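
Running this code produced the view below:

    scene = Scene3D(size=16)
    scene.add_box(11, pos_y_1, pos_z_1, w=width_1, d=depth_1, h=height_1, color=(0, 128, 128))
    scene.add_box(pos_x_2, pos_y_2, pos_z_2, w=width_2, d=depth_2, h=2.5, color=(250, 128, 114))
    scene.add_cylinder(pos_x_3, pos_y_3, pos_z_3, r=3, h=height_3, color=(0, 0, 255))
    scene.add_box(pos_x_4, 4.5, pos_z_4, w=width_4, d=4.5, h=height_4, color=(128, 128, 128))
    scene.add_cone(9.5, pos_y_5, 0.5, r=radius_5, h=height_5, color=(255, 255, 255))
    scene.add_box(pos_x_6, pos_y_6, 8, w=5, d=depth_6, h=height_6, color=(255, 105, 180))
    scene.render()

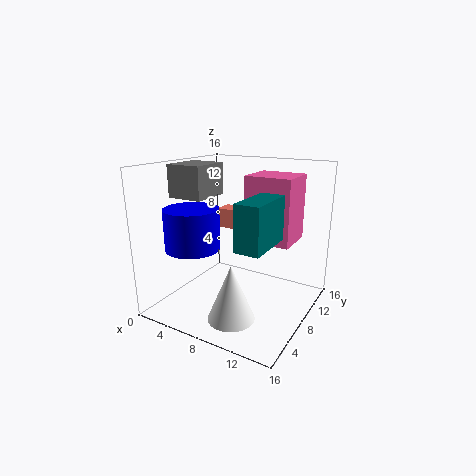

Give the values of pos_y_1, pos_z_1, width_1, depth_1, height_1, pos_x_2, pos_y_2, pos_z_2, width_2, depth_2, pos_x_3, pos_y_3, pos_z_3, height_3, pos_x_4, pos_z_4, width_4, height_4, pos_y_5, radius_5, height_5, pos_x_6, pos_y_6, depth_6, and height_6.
pos_y_1 = 2, pos_z_1 = 9, width_1 = 2.5, depth_1 = 5.5, height_1 = 4.5, pos_x_2 = 2, pos_y_2 = 13, pos_z_2 = 7, width_2 = 3, depth_2 = 2.5, pos_x_3 = 4, pos_y_3 = 5, pos_z_3 = 7, height_3 = 4.5, pos_x_4 = 1.5, pos_z_4 = 12.5, width_4 = 4, height_4 = 3.5, pos_y_5 = 4, radius_5 = 2.5, height_5 = 6, pos_x_6 = 9, pos_y_6 = 7.5, depth_6 = 4.5, height_6 = 7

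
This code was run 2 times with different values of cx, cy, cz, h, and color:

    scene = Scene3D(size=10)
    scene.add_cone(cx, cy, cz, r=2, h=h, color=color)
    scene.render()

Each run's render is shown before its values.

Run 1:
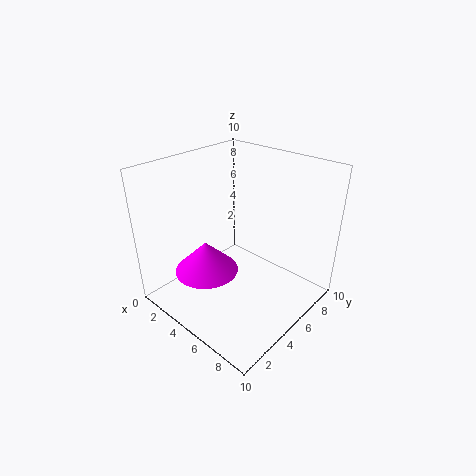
cx = 5
cy = 2
cz = 4
h = 2
color = 'magenta'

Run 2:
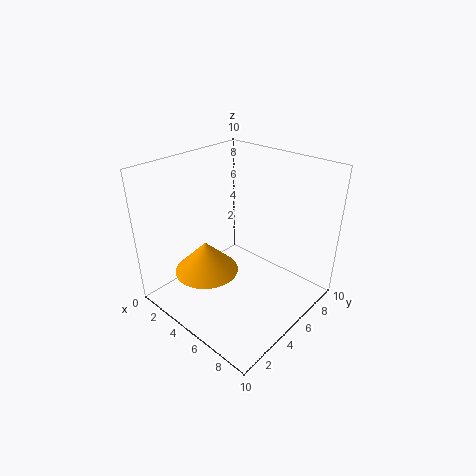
cx = 5
cy = 2
cz = 4
h = 2
color = 'orange'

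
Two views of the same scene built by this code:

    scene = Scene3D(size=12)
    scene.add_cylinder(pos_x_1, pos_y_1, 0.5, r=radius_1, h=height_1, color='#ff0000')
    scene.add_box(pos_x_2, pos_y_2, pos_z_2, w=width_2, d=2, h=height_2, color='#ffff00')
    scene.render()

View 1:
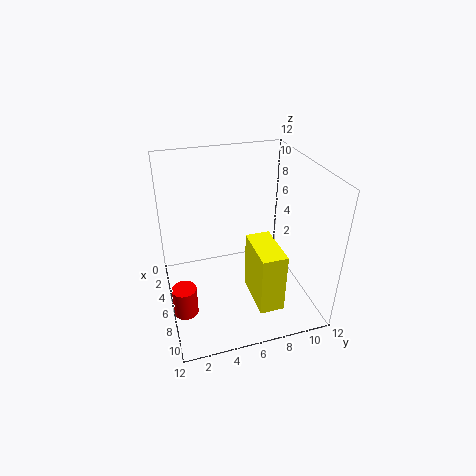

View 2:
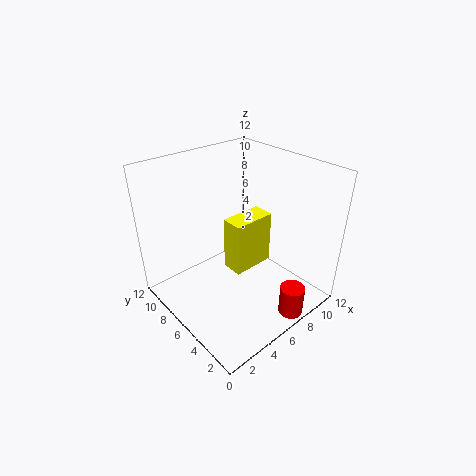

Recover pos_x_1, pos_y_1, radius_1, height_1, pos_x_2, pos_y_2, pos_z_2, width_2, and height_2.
pos_x_1 = 7.5; pos_y_1 = 1; radius_1 = 1; height_1 = 2.5; pos_x_2 = 6.5; pos_y_2 = 6.5; pos_z_2 = 1.5; width_2 = 4; height_2 = 5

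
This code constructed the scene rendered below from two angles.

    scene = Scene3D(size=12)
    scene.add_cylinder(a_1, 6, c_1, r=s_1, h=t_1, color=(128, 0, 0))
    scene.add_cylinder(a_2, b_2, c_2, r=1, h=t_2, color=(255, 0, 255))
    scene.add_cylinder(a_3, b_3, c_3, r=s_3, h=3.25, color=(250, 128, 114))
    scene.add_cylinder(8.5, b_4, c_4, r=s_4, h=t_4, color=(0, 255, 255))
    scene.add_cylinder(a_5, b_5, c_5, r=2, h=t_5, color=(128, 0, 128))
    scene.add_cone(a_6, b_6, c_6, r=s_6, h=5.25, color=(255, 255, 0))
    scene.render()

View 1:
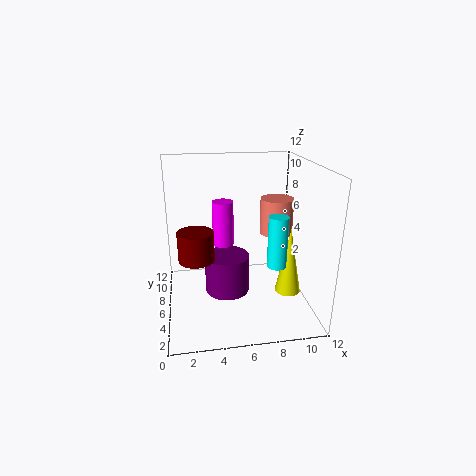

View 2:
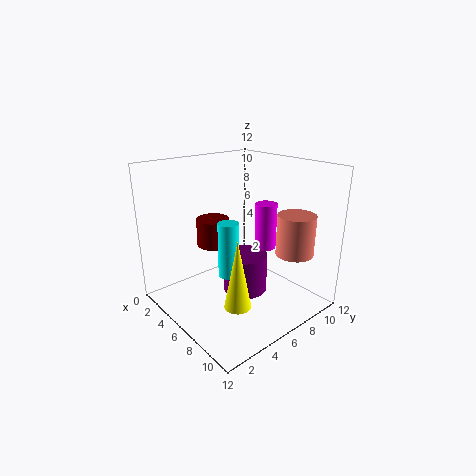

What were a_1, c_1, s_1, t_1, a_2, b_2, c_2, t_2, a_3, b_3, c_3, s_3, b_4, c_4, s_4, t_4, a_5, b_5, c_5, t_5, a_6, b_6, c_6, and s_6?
a_1 = 2.5, c_1 = 4.25, s_1 = 1.5, t_1 = 2.5, a_2 = 5.25, b_2 = 10, c_2 = 3.75, t_2 = 4.25, a_3 = 10, b_3 = 8.5, c_3 = 5.25, s_3 = 1.5, b_4 = 3, c_4 = 4.75, s_4 = 0.75, t_4 = 4, a_5 = 5.25, b_5 = 7.5, c_5 = 0.25, t_5 = 3.5, a_6 = 9.5, b_6 = 3, c_6 = 2.5, s_6 = 1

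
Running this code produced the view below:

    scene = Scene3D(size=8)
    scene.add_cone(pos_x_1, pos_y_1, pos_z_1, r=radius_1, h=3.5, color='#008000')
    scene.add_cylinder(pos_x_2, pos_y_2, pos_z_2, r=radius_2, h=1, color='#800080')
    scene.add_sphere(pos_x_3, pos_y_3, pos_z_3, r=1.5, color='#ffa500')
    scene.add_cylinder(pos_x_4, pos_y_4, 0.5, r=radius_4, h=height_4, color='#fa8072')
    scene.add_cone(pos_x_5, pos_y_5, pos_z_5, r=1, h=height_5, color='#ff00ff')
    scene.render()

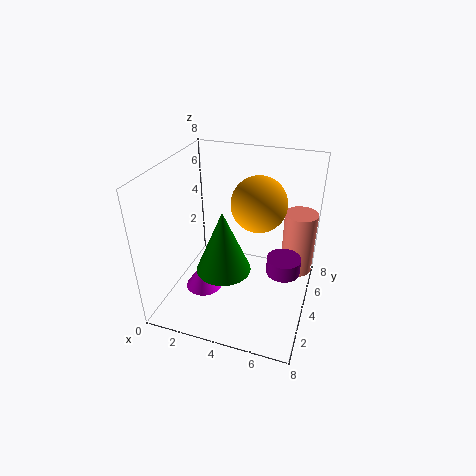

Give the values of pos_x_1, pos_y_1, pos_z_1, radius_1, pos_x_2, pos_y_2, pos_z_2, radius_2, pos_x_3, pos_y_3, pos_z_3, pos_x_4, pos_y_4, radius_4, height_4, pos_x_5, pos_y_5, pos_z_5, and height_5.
pos_x_1 = 3.5
pos_y_1 = 3
pos_z_1 = 2.5
radius_1 = 1.5
pos_x_2 = 6.5
pos_y_2 = 5
pos_z_2 = 1.5
radius_2 = 1
pos_x_3 = 5
pos_y_3 = 4.5
pos_z_3 = 6
pos_x_4 = 7
pos_y_4 = 7
radius_4 = 1
height_4 = 4
pos_x_5 = 2.5
pos_y_5 = 2.5
pos_z_5 = 1.5
height_5 = 1.5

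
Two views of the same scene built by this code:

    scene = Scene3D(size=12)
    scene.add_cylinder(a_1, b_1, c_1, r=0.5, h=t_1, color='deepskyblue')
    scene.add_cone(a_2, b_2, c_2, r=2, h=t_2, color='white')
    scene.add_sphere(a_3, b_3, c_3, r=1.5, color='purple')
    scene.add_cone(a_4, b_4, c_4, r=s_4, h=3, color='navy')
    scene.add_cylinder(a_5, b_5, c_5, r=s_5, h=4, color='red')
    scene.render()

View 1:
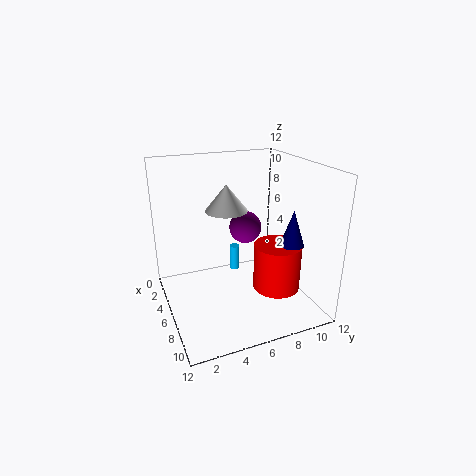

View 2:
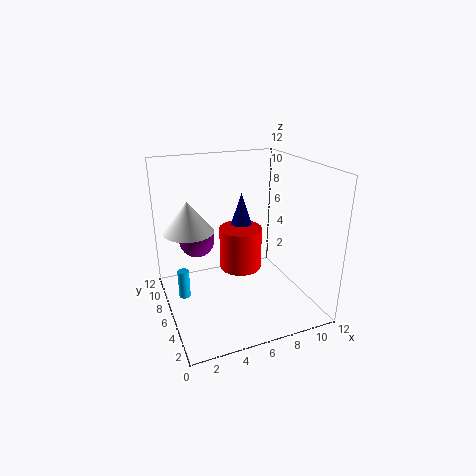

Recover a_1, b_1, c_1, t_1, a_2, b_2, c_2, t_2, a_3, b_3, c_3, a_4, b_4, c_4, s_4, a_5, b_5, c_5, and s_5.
a_1 = 1.5, b_1 = 7.5, c_1 = 0.5, t_1 = 2.5, a_2 = 2, b_2 = 6.5, c_2 = 7, t_2 = 2.5, a_3 = 3, b_3 = 8, c_3 = 5.5, a_4 = 8, b_4 = 10, c_4 = 5.5, s_4 = 1, a_5 = 7.5, b_5 = 9, c_5 = 1.5, s_5 = 2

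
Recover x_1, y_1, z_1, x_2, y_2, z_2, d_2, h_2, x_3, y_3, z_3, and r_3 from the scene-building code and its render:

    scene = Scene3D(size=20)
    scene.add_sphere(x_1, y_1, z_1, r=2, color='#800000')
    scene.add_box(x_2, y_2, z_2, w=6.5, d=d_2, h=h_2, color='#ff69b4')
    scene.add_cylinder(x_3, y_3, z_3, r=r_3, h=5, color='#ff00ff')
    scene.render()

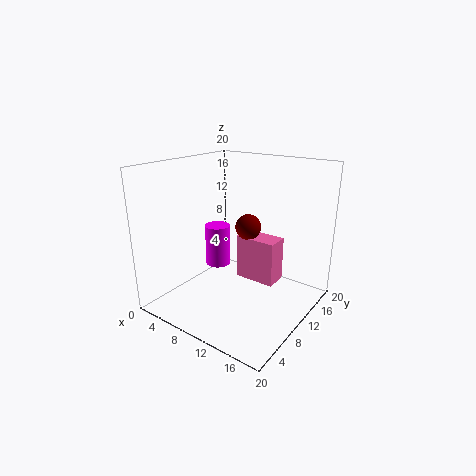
x_1 = 8; y_1 = 15.5; z_1 = 9.5; x_2 = 6.5; y_2 = 14.5; z_2 = 1; d_2 = 3.5; h_2 = 7; x_3 = 10.5; y_3 = 5; z_3 = 8.5; r_3 = 1.5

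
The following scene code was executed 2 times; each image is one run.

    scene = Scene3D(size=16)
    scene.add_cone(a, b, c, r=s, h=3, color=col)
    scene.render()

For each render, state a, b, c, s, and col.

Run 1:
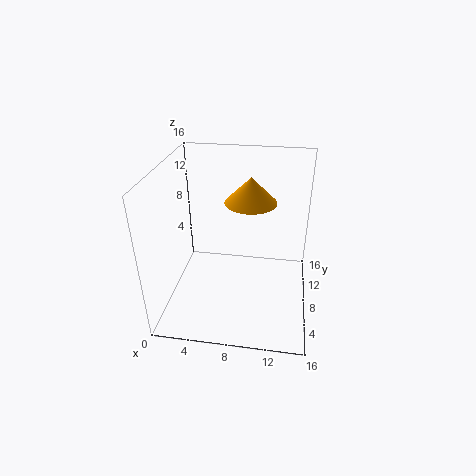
a = 9
b = 11
c = 11
s = 3
col = 'orange'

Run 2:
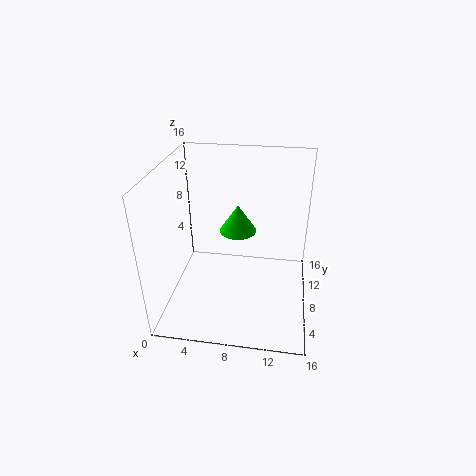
a = 8
b = 8
c = 9
s = 2
col = 'lime'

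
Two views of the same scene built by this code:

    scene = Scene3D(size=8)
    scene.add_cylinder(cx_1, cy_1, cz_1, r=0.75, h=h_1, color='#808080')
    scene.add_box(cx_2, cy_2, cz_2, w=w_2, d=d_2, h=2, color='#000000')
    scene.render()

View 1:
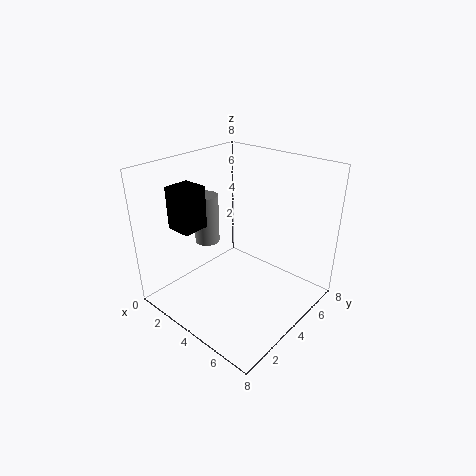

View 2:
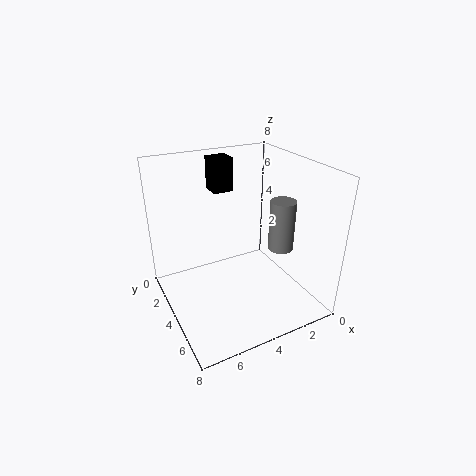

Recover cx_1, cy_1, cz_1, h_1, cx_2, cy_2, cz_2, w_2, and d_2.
cx_1 = 1.25, cy_1 = 4.25, cz_1 = 2.75, h_1 = 3, cx_2 = 3, cy_2 = 0.25, cz_2 = 5.75, w_2 = 1.25, d_2 = 1.25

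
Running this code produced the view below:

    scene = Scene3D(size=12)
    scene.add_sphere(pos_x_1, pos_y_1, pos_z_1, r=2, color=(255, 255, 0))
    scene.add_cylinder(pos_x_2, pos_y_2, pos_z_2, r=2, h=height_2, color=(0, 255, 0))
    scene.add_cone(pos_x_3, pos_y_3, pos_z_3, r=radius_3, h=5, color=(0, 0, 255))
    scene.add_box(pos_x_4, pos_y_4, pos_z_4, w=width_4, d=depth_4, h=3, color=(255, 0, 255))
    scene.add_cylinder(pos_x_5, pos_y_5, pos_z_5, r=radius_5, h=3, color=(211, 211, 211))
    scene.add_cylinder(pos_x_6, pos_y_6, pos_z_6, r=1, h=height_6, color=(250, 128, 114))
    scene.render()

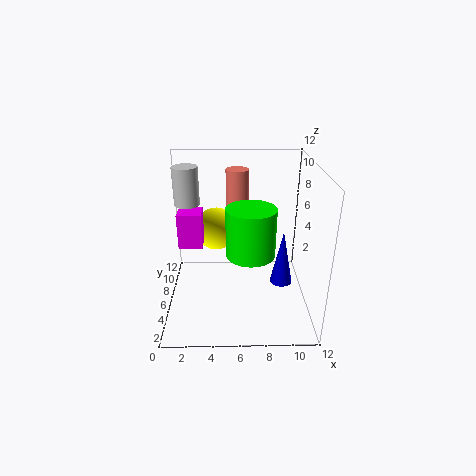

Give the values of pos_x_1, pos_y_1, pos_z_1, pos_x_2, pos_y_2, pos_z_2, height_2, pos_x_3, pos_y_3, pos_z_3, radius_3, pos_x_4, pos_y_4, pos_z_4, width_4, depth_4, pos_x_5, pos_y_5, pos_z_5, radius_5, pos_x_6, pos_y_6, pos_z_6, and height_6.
pos_x_1 = 4
pos_y_1 = 10
pos_z_1 = 5
pos_x_2 = 7
pos_y_2 = 5
pos_z_2 = 5
height_2 = 4
pos_x_3 = 10
pos_y_3 = 7
pos_z_3 = 1
radius_3 = 1
pos_x_4 = 1
pos_y_4 = 6
pos_z_4 = 5
width_4 = 2
depth_4 = 2
pos_x_5 = 2
pos_y_5 = 6
pos_z_5 = 9
radius_5 = 1
pos_x_6 = 6
pos_y_6 = 9
pos_z_6 = 6
height_6 = 5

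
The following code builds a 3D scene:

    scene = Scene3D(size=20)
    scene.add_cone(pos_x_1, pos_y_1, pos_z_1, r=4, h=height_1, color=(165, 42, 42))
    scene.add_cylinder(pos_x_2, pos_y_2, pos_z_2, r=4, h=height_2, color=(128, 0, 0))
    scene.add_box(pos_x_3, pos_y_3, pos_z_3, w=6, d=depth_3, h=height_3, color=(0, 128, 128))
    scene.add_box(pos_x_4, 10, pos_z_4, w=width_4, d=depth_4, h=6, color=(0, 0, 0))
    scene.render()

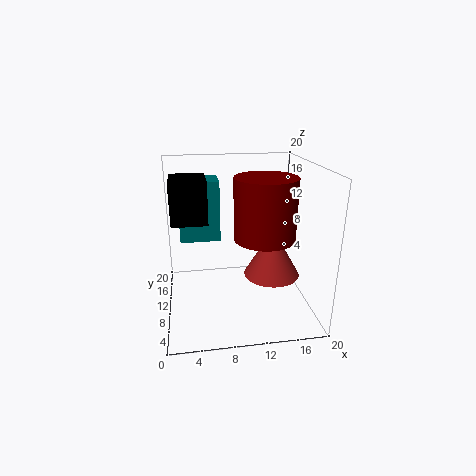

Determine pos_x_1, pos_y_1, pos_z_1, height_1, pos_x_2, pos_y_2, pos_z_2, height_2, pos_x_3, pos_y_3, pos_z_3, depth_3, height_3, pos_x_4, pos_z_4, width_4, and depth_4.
pos_x_1 = 15
pos_y_1 = 10
pos_z_1 = 4
height_1 = 7
pos_x_2 = 13
pos_y_2 = 7
pos_z_2 = 11
height_2 = 8
pos_x_3 = 2
pos_y_3 = 14
pos_z_3 = 8
depth_3 = 5
height_3 = 9
pos_x_4 = 1
pos_z_4 = 12
width_4 = 5
depth_4 = 6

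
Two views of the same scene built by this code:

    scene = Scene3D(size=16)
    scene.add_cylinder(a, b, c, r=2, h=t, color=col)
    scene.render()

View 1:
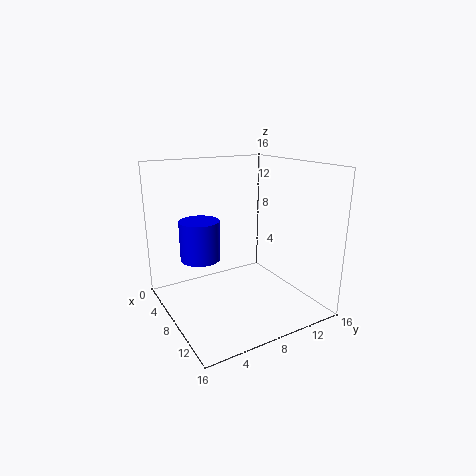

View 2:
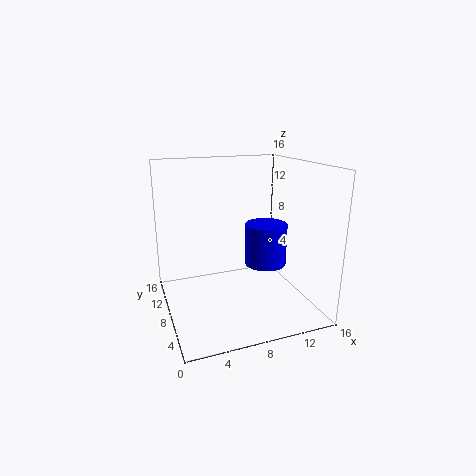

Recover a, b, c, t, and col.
a = 9
b = 3
c = 7
t = 4
col = 'blue'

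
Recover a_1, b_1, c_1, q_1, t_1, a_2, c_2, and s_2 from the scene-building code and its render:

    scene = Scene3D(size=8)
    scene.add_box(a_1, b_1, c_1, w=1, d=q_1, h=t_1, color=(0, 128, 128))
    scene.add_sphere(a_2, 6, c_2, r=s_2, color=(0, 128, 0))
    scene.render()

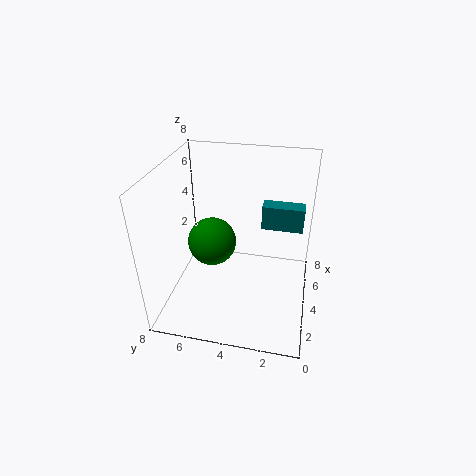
a_1 = 6; b_1 = 0.5; c_1 = 3.5; q_1 = 2.5; t_1 = 1.5; a_2 = 5.5; c_2 = 2.5; s_2 = 1.5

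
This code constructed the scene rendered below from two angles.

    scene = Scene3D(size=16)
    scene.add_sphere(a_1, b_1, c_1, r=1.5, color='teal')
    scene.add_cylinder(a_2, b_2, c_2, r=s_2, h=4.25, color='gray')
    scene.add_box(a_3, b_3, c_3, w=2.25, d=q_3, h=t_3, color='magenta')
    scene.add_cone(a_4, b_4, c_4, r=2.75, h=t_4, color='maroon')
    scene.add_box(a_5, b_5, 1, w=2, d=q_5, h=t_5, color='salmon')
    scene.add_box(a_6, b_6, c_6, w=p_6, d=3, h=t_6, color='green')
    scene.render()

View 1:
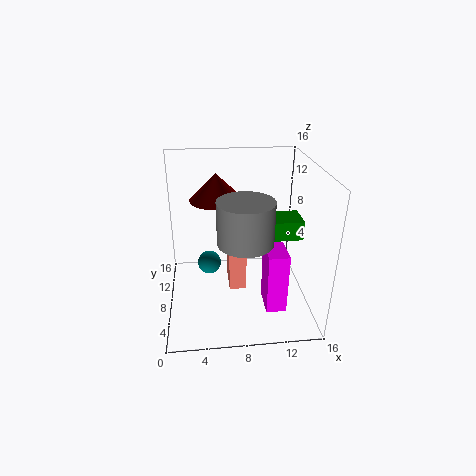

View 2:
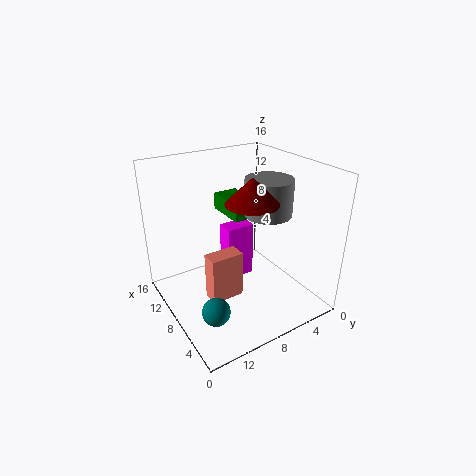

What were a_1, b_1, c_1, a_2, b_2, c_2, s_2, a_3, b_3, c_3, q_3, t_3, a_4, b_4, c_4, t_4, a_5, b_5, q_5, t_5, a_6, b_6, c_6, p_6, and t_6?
a_1 = 4.75, b_1 = 12.75, c_1 = 2, a_2 = 8.25, b_2 = 3.75, c_2 = 9.75, s_2 = 2.75, a_3 = 10.75, b_3 = 4, c_3 = 0.5, q_3 = 3.5, t_3 = 7, a_4 = 5.75, b_4 = 7.75, c_4 = 12.75, t_4 = 2.75, a_5 = 7, b_5 = 8, q_5 = 3.75, t_5 = 5.5, a_6 = 9.25, b_6 = 4.5, c_6 = 9.25, p_6 = 5, t_6 = 2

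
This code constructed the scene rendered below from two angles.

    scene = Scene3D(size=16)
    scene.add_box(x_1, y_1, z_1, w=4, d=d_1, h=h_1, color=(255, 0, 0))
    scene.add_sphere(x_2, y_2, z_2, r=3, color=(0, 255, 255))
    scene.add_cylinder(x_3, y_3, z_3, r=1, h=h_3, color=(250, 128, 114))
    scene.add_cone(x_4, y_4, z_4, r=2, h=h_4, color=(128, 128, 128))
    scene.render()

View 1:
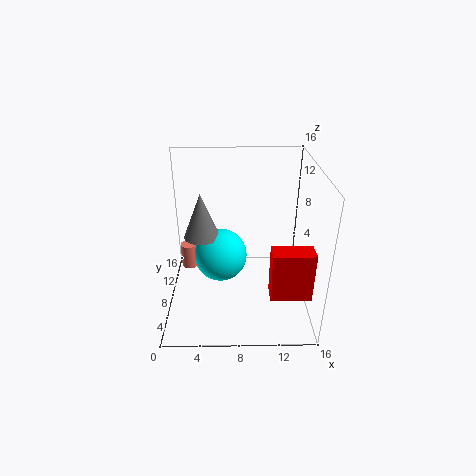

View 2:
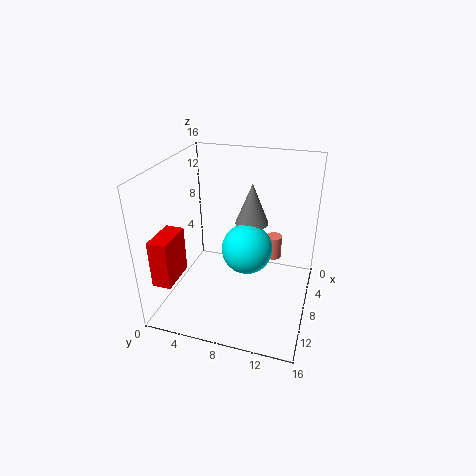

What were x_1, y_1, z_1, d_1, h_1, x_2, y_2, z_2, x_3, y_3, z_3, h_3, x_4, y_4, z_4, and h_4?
x_1 = 11; y_1 = 1; z_1 = 5; d_1 = 2; h_1 = 5; x_2 = 6; y_2 = 8.5; z_2 = 5.5; x_3 = 2; y_3 = 11; z_3 = 2.5; h_3 = 3; x_4 = 4; y_4 = 8.5; z_4 = 8; h_4 = 5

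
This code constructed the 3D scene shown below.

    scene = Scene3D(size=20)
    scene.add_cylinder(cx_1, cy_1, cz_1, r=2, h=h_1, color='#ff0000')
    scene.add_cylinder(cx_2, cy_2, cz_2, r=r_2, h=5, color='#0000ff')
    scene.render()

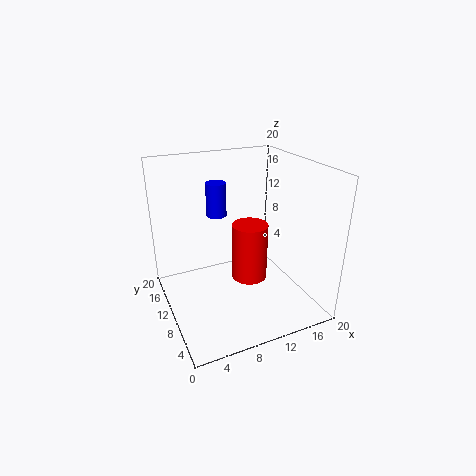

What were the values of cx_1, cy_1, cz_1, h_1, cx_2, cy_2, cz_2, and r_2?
cx_1 = 8; cy_1 = 2.5; cz_1 = 9; h_1 = 6.5; cx_2 = 9; cy_2 = 15.5; cz_2 = 11.5; r_2 = 1.5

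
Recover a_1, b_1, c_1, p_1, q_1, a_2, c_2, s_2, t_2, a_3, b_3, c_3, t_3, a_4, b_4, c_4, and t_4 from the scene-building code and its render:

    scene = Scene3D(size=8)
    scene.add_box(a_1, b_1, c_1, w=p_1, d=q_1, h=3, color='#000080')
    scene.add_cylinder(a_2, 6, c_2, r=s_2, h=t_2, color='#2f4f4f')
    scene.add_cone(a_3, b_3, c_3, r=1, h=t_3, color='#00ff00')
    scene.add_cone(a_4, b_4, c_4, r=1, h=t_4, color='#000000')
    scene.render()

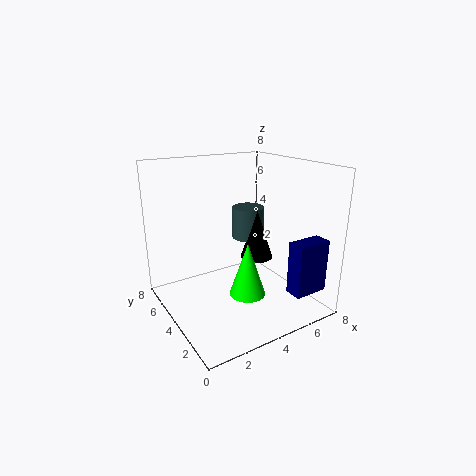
a_1 = 6; b_1 = 1; c_1 = 1; p_1 = 2; q_1 = 1; a_2 = 6; c_2 = 3; s_2 = 1; t_2 = 2; a_3 = 4; b_3 = 3; c_3 = 1; t_3 = 3; a_4 = 6; b_4 = 5; c_4 = 2; t_4 = 3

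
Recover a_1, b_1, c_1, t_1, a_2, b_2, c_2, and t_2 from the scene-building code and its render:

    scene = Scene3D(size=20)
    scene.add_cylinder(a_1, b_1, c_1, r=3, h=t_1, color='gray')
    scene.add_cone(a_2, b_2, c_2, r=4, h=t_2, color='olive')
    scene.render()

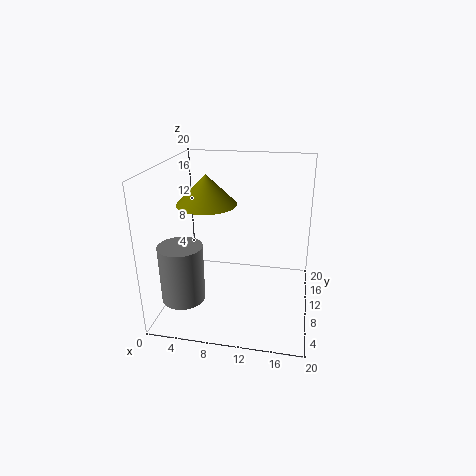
a_1 = 3; b_1 = 6; c_1 = 2; t_1 = 8; a_2 = 6; b_2 = 9; c_2 = 15; t_2 = 4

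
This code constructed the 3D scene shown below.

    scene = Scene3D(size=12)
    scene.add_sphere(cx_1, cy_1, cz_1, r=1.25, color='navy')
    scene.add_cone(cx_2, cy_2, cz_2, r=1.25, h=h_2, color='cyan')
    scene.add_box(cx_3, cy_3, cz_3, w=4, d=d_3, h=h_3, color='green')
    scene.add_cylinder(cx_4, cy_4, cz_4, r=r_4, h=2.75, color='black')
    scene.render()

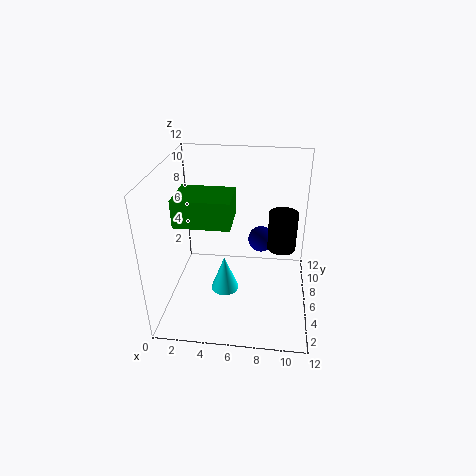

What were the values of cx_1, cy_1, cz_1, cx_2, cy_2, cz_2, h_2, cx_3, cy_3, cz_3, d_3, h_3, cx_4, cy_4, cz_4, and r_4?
cx_1 = 7.75; cy_1 = 10.25; cz_1 = 3.5; cx_2 = 4.75; cy_2 = 6.25; cz_2 = 0.5; h_2 = 3.25; cx_3 = 2; cy_3 = 1.75; cz_3 = 9; d_3 = 3; h_3 = 2; cx_4 = 9.5; cy_4 = 3; cz_4 = 7.25; r_4 = 1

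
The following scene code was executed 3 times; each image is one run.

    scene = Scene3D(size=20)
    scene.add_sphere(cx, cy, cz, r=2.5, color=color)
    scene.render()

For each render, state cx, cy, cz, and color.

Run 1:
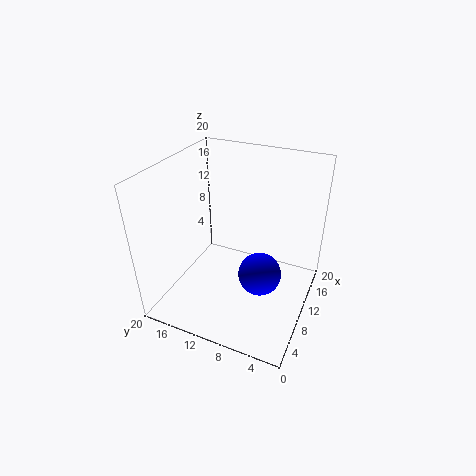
cx = 4; cy = 4.5; cz = 10; color = 'blue'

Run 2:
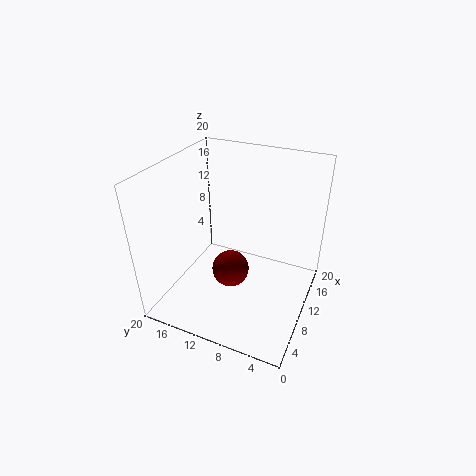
cx = 7.5; cy = 10; cz = 6.5; color = 'maroon'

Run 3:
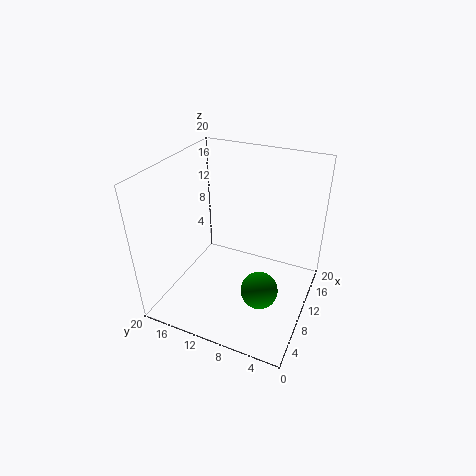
cx = 7; cy = 5.5; cz = 4.5; color = 'green'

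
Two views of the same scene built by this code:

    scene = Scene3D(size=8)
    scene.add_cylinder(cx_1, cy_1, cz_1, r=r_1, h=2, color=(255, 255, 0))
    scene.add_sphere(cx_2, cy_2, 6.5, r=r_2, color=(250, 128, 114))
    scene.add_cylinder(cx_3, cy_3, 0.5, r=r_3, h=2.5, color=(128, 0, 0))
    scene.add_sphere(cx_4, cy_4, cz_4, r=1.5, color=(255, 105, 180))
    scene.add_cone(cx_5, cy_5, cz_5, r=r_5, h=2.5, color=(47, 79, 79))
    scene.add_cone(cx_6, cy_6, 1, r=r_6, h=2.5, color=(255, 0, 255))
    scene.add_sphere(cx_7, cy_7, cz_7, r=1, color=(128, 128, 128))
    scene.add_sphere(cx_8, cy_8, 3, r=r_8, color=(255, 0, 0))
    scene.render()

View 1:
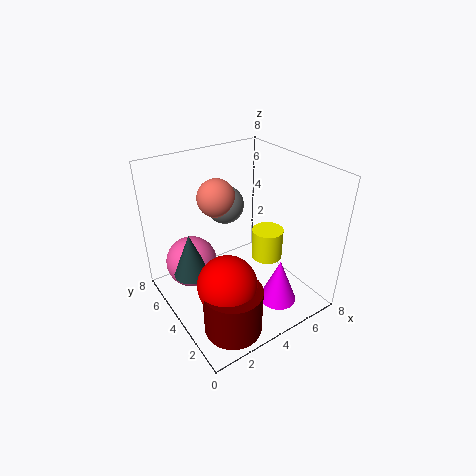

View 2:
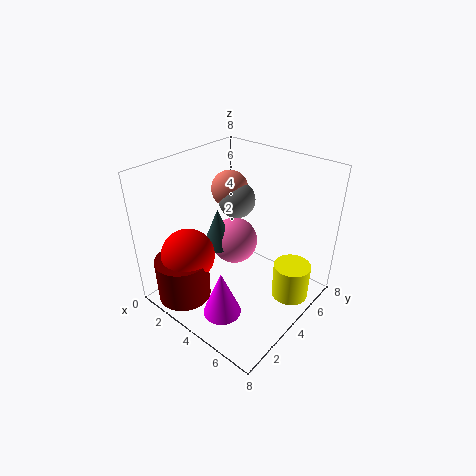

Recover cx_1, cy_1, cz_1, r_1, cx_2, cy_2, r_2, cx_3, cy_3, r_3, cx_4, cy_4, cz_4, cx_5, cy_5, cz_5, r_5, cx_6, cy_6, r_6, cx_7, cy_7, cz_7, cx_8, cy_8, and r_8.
cx_1 = 7
cy_1 = 5
cz_1 = 1
r_1 = 1
cx_2 = 3
cy_2 = 4.5
r_2 = 1
cx_3 = 2
cy_3 = 1.5
r_3 = 1.5
cx_4 = 2
cy_4 = 6
cz_4 = 2
cx_5 = 1.5
cy_5 = 5
cz_5 = 2
r_5 = 1
cx_6 = 5
cy_6 = 1.5
r_6 = 1
cx_7 = 3.5
cy_7 = 4.5
cz_7 = 6
cx_8 = 2
cy_8 = 2
r_8 = 1.5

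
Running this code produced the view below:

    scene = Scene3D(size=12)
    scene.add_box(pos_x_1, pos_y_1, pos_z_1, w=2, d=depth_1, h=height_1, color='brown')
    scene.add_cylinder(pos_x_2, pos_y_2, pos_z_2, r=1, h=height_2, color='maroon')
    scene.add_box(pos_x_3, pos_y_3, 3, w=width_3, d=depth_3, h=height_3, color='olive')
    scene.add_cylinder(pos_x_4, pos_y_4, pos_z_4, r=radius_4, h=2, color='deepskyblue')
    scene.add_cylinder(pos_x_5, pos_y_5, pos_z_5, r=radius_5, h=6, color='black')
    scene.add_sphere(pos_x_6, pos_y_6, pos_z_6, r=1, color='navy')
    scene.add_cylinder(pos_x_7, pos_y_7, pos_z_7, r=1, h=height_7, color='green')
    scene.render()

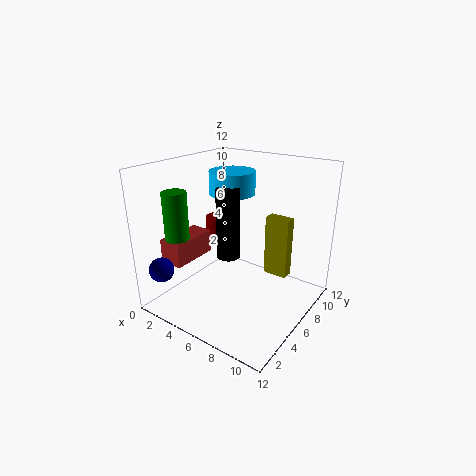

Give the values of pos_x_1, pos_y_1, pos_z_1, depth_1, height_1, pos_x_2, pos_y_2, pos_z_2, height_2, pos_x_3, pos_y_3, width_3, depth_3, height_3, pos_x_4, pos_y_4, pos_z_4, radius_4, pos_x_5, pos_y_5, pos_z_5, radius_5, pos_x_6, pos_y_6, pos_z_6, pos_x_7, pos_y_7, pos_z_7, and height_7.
pos_x_1 = 1, pos_y_1 = 2, pos_z_1 = 4, depth_1 = 4, height_1 = 2, pos_x_2 = 3, pos_y_2 = 7, pos_z_2 = 5, height_2 = 2, pos_x_3 = 8, pos_y_3 = 7, width_3 = 2, depth_3 = 1, height_3 = 5, pos_x_4 = 4, pos_y_4 = 8, pos_z_4 = 9, radius_4 = 2, pos_x_5 = 5, pos_y_5 = 6, pos_z_5 = 4, radius_5 = 1, pos_x_6 = 2, pos_y_6 = 1, pos_z_6 = 4, pos_x_7 = 2, pos_y_7 = 3, pos_z_7 = 5, height_7 = 5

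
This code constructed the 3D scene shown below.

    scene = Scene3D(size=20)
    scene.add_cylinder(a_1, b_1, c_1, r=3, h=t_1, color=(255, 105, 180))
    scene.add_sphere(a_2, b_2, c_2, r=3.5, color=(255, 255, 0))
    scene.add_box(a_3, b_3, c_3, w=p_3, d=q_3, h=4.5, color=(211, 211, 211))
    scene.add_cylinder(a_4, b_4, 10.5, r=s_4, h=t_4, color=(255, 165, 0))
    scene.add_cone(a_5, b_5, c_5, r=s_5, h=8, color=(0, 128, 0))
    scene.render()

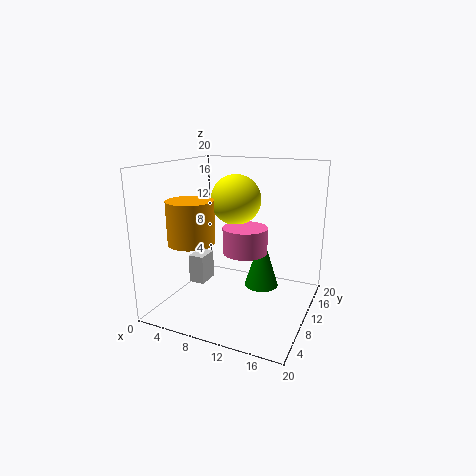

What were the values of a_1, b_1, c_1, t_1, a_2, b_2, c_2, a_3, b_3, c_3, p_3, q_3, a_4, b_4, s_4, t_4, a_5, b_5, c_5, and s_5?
a_1 = 11.5, b_1 = 9, c_1 = 8.5, t_1 = 3.5, a_2 = 9, b_2 = 11.5, c_2 = 15, a_3 = 1, b_3 = 11, c_3 = 1, p_3 = 2.5, q_3 = 3.5, a_4 = 6, b_4 = 4.5, s_4 = 3, t_4 = 5.5, a_5 = 12.5, b_5 = 13, c_5 = 2, s_5 = 2.5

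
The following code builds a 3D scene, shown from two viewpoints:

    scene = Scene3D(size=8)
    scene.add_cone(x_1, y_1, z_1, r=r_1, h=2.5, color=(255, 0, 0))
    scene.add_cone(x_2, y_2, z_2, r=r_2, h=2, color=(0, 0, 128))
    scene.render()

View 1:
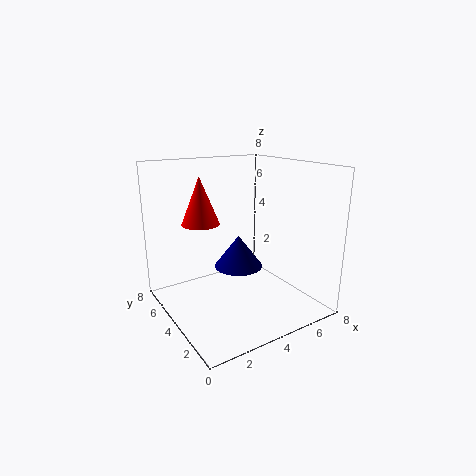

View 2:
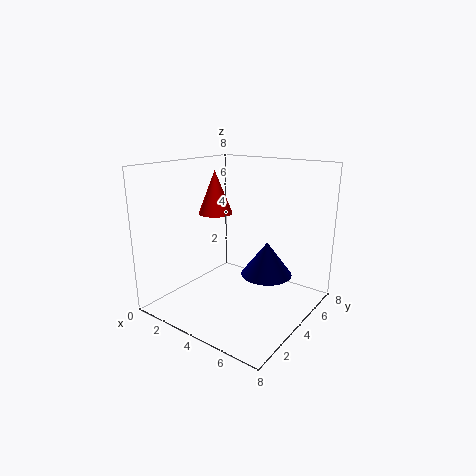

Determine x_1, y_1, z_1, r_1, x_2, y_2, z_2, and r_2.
x_1 = 2
y_1 = 4.5
z_1 = 5
r_1 = 1
x_2 = 5
y_2 = 5.5
z_2 = 1.5
r_2 = 1.5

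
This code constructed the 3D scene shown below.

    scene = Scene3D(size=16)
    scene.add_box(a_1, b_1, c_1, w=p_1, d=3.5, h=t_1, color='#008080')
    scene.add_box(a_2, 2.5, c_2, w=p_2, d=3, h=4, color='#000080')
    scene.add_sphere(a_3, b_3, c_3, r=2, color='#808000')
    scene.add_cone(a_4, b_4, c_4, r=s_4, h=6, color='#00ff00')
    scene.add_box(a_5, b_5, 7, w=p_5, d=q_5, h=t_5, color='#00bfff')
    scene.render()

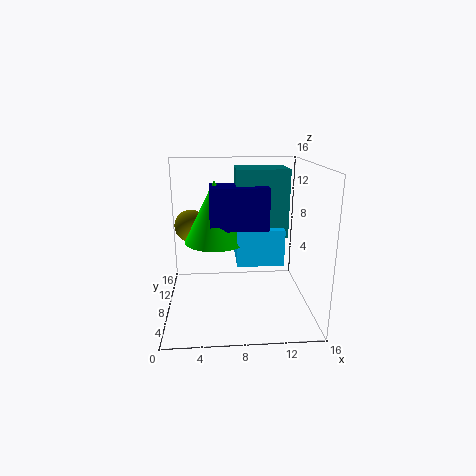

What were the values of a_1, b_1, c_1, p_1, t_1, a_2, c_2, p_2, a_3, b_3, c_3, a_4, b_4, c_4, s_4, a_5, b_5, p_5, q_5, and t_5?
a_1 = 7.5, b_1 = 3.5, c_1 = 9.5, p_1 = 5, t_1 = 6.5, a_2 = 5, c_2 = 10.5, p_2 = 5.5, a_3 = 2.5, b_3 = 13, c_3 = 8, a_4 = 5.5, b_4 = 4.5, c_4 = 9, s_4 = 3, a_5 = 7.5, b_5 = 2.5, p_5 = 4.5, q_5 = 4, t_5 = 3.5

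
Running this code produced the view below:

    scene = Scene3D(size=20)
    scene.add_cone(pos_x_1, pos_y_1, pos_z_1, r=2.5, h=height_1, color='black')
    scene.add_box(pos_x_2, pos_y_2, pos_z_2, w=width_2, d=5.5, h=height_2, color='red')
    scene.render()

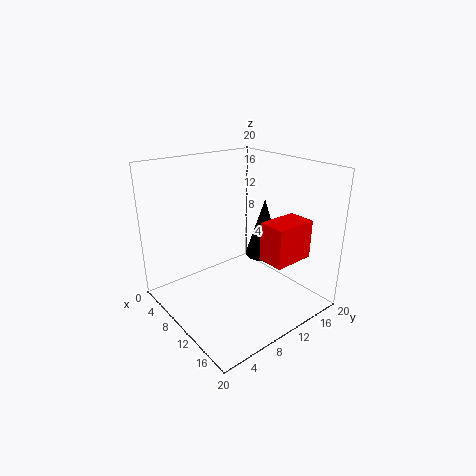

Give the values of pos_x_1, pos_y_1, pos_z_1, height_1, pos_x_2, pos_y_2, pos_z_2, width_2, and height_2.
pos_x_1 = 12, pos_y_1 = 13, pos_z_1 = 7.5, height_1 = 8, pos_x_2 = 15, pos_y_2 = 9.5, pos_z_2 = 9, width_2 = 3.5, height_2 = 5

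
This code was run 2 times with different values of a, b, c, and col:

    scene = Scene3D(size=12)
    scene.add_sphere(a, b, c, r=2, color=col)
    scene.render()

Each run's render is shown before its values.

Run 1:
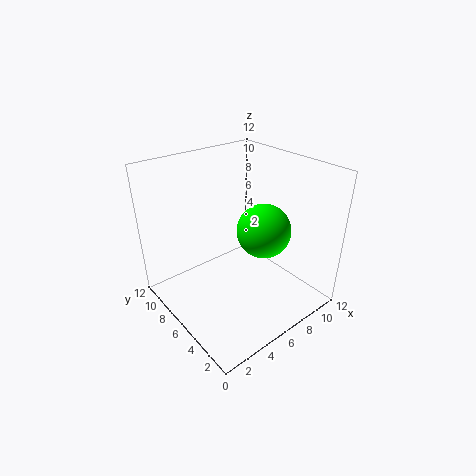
a = 6; b = 3; c = 8; col = 'lime'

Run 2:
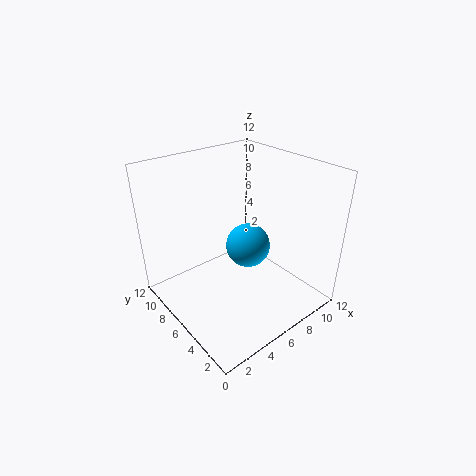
a = 8; b = 7; c = 4; col = 'deepskyblue'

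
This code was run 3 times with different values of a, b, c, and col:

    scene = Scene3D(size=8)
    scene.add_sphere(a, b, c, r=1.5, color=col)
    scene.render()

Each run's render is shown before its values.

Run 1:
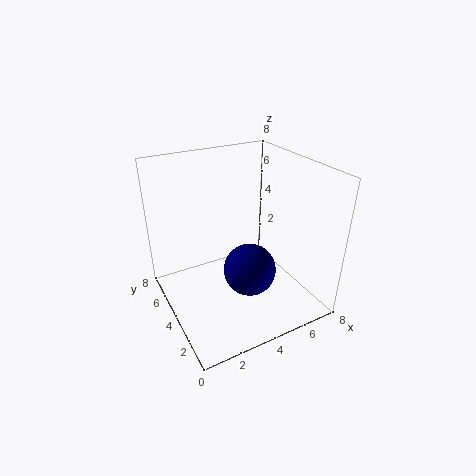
a = 4.5, b = 3.5, c = 2, col = 'navy'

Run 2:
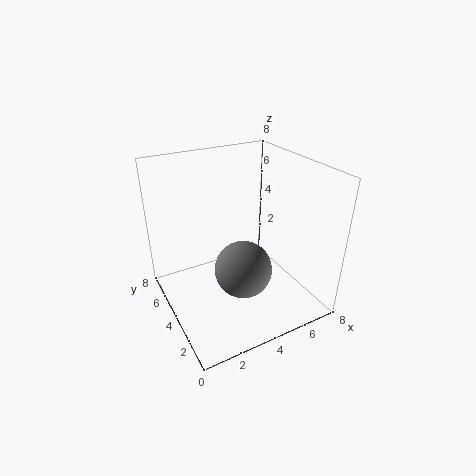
a = 3.5, b = 2.5, c = 3, col = 'gray'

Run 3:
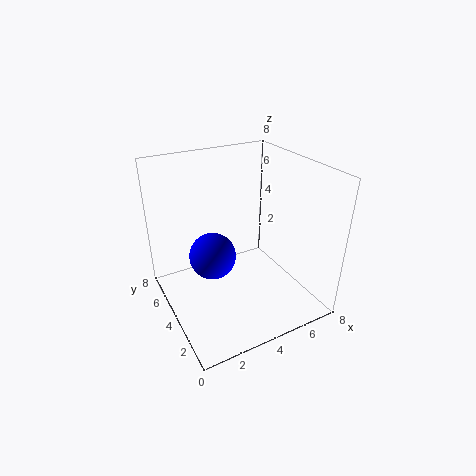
a = 3.5, b = 6.5, c = 1.5, col = 'blue'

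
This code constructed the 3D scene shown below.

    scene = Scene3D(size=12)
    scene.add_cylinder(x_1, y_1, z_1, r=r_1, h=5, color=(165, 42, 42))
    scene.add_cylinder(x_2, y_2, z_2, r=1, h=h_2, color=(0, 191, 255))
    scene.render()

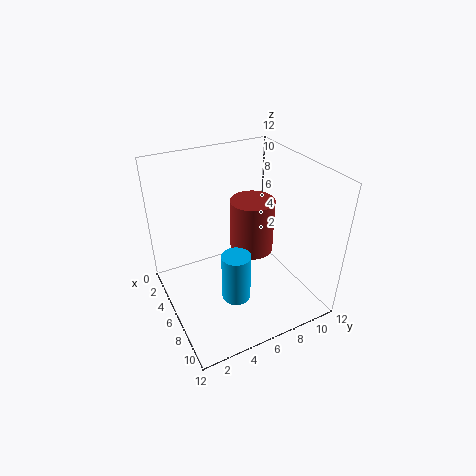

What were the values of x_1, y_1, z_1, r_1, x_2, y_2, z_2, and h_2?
x_1 = 4, y_1 = 8.5, z_1 = 3, r_1 = 2, x_2 = 10.5, y_2 = 3.5, z_2 = 4.5, h_2 = 3.5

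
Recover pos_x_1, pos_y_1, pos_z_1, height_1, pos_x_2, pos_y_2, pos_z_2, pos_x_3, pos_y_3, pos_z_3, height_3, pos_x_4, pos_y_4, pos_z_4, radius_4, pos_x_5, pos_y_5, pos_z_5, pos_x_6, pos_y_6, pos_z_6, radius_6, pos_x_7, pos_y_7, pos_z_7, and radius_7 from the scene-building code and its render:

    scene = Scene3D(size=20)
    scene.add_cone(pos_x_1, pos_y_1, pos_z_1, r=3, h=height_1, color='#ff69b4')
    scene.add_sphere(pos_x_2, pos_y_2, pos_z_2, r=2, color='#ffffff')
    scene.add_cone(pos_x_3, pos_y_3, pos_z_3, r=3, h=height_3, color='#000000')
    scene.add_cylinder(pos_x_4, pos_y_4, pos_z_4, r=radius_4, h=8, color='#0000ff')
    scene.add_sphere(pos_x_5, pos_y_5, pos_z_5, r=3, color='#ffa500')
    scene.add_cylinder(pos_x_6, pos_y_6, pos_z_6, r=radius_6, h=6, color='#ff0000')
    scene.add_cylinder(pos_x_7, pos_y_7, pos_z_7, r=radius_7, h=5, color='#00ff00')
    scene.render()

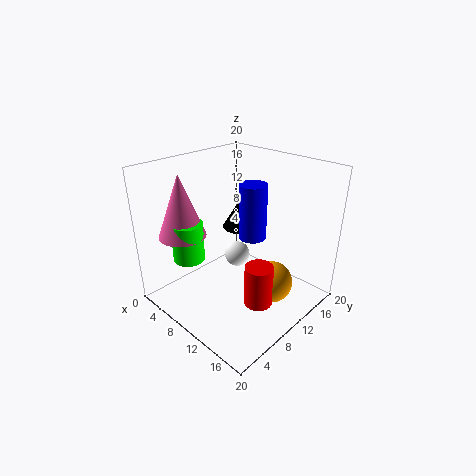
pos_x_1 = 7, pos_y_1 = 3, pos_z_1 = 12, height_1 = 8, pos_x_2 = 6, pos_y_2 = 14, pos_z_2 = 4, pos_x_3 = 5, pos_y_3 = 16, pos_z_3 = 8, height_3 = 5, pos_x_4 = 10, pos_y_4 = 13, pos_z_4 = 9, radius_4 = 2, pos_x_5 = 14, pos_y_5 = 13, pos_z_5 = 3, pos_x_6 = 14, pos_y_6 = 10, pos_z_6 = 1, radius_6 = 2, pos_x_7 = 8, pos_y_7 = 3, pos_z_7 = 9, radius_7 = 2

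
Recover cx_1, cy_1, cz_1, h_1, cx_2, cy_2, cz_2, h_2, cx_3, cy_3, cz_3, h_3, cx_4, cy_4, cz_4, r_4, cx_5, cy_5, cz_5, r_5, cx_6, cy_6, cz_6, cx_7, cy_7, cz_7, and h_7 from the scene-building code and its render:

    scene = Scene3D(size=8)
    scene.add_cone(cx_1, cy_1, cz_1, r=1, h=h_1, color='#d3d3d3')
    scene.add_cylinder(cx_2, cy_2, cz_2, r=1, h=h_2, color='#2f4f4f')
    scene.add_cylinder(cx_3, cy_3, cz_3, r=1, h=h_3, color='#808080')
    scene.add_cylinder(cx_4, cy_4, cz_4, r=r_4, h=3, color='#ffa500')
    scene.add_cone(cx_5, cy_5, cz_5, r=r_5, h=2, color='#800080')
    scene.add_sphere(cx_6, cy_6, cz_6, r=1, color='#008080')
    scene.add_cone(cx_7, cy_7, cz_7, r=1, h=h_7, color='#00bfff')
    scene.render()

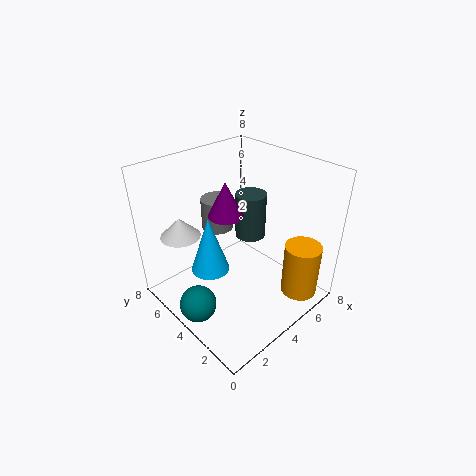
cx_1 = 1
cy_1 = 5
cz_1 = 5
h_1 = 1
cx_2 = 7
cy_2 = 6
cz_2 = 2
h_2 = 3
cx_3 = 5
cy_3 = 7
cz_3 = 3
h_3 = 2
cx_4 = 6
cy_4 = 1
cz_4 = 1
r_4 = 1
cx_5 = 4
cy_5 = 5
cz_5 = 5
r_5 = 1
cx_6 = 1
cy_6 = 4
cz_6 = 1
cx_7 = 2
cy_7 = 4
cz_7 = 3
h_7 = 3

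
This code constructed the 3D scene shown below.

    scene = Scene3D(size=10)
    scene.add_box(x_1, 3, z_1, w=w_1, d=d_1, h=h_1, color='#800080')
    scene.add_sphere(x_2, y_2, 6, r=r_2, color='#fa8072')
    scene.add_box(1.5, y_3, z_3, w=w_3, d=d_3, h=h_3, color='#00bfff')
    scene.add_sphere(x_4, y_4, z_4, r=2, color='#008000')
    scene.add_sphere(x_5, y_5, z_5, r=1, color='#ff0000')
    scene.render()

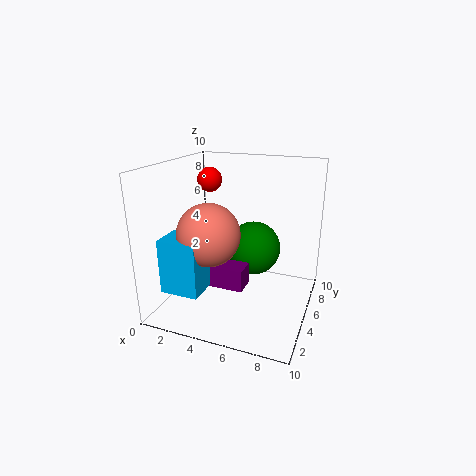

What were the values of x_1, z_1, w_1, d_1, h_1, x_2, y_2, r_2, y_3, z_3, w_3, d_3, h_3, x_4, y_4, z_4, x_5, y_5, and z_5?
x_1 = 2.5, z_1 = 2, w_1 = 3.5, d_1 = 1.5, h_1 = 1.5, x_2 = 4, y_2 = 2.5, r_2 = 2, y_3 = 0.5, z_3 = 2.5, w_3 = 2.5, d_3 = 2, h_3 = 3.5, x_4 = 5.5, y_4 = 7, z_4 = 3.5, x_5 = 1, y_5 = 9, z_5 = 8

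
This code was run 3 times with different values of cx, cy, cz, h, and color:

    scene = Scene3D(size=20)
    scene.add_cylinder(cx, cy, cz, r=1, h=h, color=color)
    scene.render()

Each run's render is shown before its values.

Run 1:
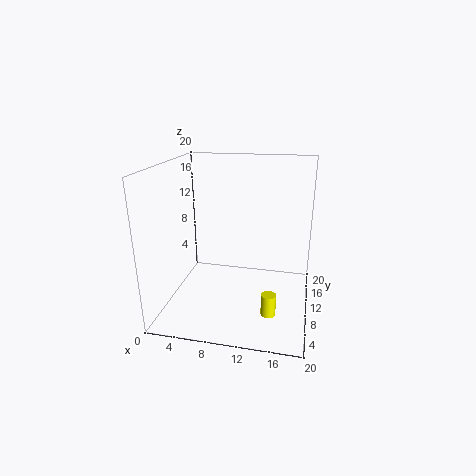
cx = 15; cy = 6; cz = 1; h = 3; color = 'yellow'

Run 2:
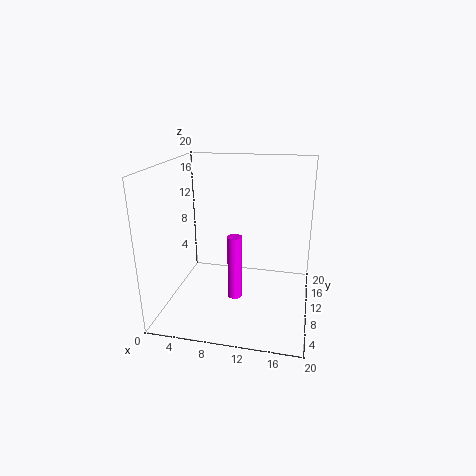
cx = 10; cy = 8; cz = 2; h = 9; color = 'magenta'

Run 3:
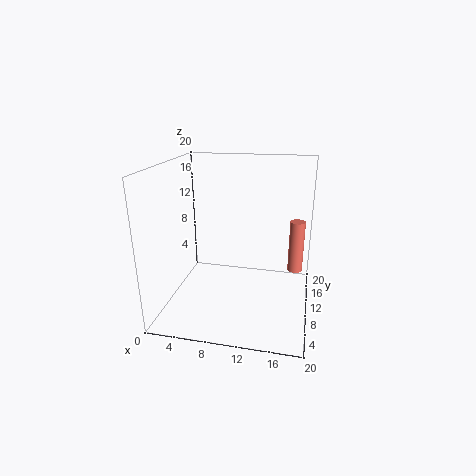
cx = 18; cy = 10; cz = 6; h = 7; color = 'salmon'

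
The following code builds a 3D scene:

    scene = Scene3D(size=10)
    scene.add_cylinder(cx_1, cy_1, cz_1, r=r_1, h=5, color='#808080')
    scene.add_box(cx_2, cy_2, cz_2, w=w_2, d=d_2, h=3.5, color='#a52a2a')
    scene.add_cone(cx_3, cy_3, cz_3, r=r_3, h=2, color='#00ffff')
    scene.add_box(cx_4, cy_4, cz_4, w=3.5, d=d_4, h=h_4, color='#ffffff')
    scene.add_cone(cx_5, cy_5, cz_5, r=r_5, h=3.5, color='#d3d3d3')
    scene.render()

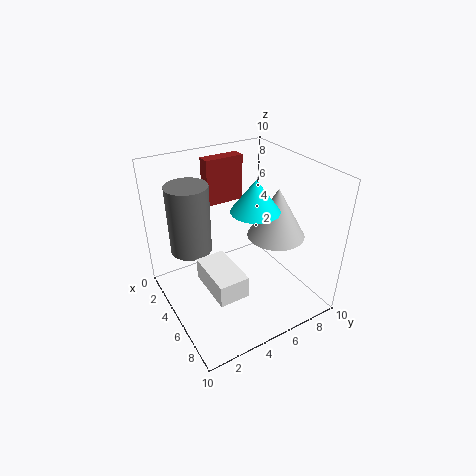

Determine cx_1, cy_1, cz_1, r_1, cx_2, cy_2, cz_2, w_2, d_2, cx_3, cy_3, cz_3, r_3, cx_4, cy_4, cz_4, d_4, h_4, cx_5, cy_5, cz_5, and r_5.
cx_1 = 2.5, cy_1 = 2.5, cz_1 = 3.5, r_1 = 1.5, cx_2 = 0.5, cy_2 = 4.5, cz_2 = 6, w_2 = 1, d_2 = 3, cx_3 = 7, cy_3 = 5, cz_3 = 8, r_3 = 1.5, cx_4 = 4.5, cy_4 = 2, cz_4 = 2.5, d_4 = 2, h_4 = 1.5, cx_5 = 6, cy_5 = 7.5, cz_5 = 5, r_5 = 2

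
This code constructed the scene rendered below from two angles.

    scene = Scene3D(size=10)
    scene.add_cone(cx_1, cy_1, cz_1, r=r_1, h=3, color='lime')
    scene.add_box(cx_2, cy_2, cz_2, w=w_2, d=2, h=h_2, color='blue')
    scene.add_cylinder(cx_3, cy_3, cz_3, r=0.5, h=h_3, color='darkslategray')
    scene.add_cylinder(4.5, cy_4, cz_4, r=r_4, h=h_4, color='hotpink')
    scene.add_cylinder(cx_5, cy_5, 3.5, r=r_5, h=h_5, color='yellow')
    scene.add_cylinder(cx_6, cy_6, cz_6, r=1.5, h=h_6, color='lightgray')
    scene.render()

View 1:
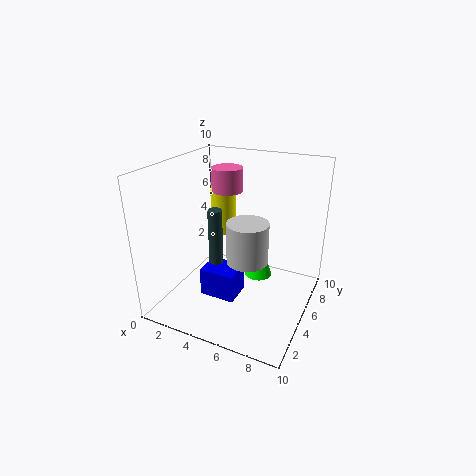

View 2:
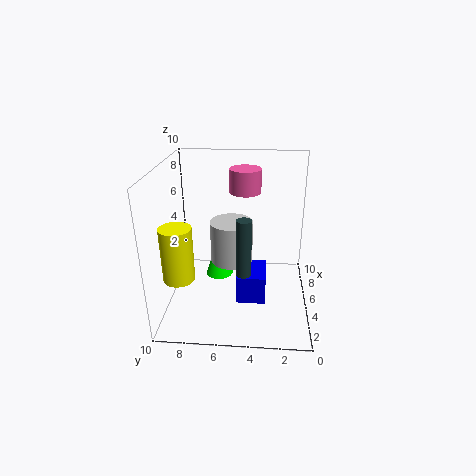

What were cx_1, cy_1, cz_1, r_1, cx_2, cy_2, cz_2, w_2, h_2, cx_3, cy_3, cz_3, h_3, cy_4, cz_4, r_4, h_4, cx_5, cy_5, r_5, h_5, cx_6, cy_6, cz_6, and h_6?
cx_1 = 6
cy_1 = 6.5
cz_1 = 1.5
r_1 = 1
cx_2 = 3
cy_2 = 3
cz_2 = 1
w_2 = 2.5
h_2 = 2
cx_3 = 3.5
cy_3 = 4.5
cz_3 = 2.5
h_3 = 4.5
cy_4 = 4.5
cz_4 = 8.5
r_4 = 1
h_4 = 1.5
cx_5 = 2
cy_5 = 8.5
r_5 = 1
h_5 = 3.5
cx_6 = 5.5
cy_6 = 5.5
cz_6 = 3
h_6 = 3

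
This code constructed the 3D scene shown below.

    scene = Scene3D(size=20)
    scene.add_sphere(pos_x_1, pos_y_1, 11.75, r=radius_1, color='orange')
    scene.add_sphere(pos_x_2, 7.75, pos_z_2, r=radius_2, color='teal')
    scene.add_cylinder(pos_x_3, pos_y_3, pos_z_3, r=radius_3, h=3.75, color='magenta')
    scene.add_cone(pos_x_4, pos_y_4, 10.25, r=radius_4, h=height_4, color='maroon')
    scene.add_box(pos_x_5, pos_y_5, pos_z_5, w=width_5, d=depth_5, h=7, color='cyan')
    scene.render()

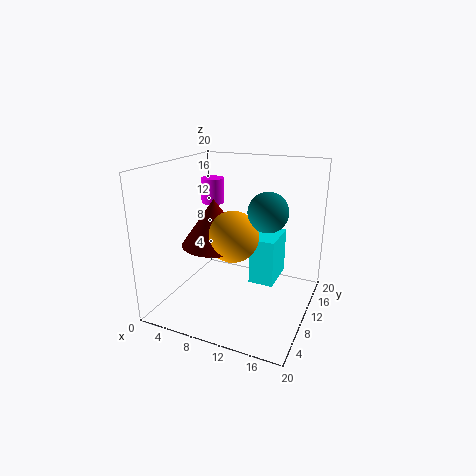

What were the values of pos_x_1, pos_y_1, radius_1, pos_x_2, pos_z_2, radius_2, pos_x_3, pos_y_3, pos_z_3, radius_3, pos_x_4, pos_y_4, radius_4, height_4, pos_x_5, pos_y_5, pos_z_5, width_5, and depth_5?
pos_x_1 = 11; pos_y_1 = 6.25; radius_1 = 3.25; pos_x_2 = 15; pos_z_2 = 15; radius_2 = 2.5; pos_x_3 = 3.75; pos_y_3 = 14.5; pos_z_3 = 13.25; radius_3 = 1.75; pos_x_4 = 8.25; pos_y_4 = 6.5; radius_4 = 4.25; height_4 = 6; pos_x_5 = 10.75; pos_y_5 = 12.25; pos_z_5 = 2; width_5 = 3.75; depth_5 = 6.25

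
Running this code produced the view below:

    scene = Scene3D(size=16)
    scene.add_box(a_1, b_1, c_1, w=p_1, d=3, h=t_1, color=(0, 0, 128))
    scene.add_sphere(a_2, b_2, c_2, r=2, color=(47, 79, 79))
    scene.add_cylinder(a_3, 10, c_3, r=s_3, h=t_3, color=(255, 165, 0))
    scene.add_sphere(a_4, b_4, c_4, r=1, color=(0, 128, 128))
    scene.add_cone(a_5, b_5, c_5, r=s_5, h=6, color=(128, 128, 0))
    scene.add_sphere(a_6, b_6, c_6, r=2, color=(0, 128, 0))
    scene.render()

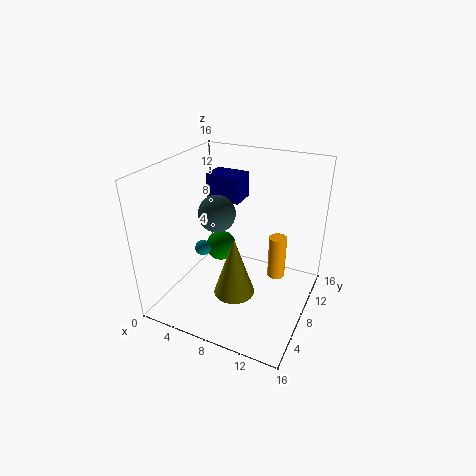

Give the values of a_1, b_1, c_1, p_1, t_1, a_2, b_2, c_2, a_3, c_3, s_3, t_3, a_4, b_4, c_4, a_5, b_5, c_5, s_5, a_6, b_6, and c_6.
a_1 = 3
b_1 = 10
c_1 = 11
p_1 = 4
t_1 = 3
a_2 = 6
b_2 = 7
c_2 = 11
a_3 = 12
c_3 = 3
s_3 = 1
t_3 = 5
a_4 = 2
b_4 = 10
c_4 = 4
a_5 = 10
b_5 = 3
c_5 = 5
s_5 = 2
a_6 = 3
b_6 = 13
c_6 = 3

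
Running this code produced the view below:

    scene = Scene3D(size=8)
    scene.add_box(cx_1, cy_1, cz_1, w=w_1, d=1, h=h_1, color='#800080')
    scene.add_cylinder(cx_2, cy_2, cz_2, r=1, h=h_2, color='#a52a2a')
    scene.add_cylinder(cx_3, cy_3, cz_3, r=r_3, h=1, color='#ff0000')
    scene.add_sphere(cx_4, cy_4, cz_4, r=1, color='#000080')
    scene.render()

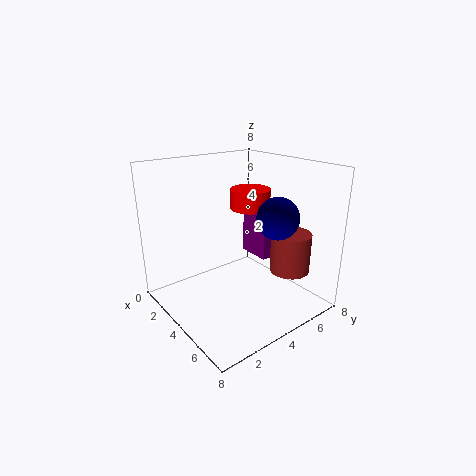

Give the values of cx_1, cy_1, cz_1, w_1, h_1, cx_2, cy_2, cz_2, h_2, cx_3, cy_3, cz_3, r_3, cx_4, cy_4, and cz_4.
cx_1 = 2, cy_1 = 6, cz_1 = 2, w_1 = 2, h_1 = 3, cx_2 = 7, cy_2 = 5, cz_2 = 3, h_2 = 2, cx_3 = 5, cy_3 = 4, cz_3 = 6, r_3 = 1, cx_4 = 7, cy_4 = 4, cz_4 = 6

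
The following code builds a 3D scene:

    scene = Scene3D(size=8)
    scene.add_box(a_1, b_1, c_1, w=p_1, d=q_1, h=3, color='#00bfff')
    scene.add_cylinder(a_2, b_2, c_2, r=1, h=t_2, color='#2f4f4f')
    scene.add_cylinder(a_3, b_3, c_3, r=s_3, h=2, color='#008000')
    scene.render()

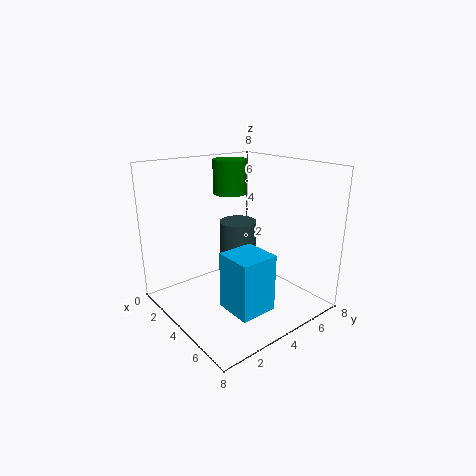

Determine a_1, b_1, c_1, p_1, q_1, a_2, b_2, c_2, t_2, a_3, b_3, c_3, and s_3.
a_1 = 5; b_1 = 2; c_1 = 1; p_1 = 2; q_1 = 2; a_2 = 4; b_2 = 4; c_2 = 3; t_2 = 2; a_3 = 2; b_3 = 5; c_3 = 6; s_3 = 1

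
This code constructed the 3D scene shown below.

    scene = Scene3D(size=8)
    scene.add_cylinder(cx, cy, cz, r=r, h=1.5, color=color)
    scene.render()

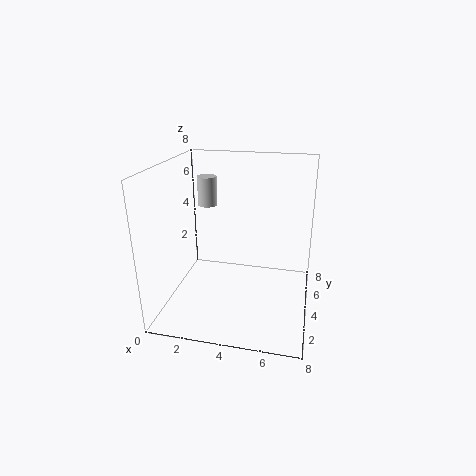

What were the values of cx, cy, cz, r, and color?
cx = 2.5
cy = 3.5
cz = 6
r = 0.5
color = 'lightgray'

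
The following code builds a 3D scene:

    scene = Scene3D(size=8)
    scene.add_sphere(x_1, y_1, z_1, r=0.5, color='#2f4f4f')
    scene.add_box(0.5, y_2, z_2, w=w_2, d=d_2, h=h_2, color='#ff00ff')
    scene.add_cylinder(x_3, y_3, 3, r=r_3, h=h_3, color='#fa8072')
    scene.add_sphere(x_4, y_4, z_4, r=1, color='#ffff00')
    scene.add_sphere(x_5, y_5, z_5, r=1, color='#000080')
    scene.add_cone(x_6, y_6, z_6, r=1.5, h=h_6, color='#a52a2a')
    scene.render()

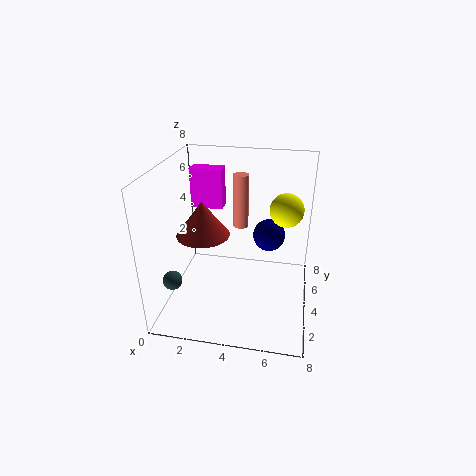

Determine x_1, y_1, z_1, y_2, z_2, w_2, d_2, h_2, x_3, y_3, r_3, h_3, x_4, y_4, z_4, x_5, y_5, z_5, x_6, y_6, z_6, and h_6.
x_1 = 1; y_1 = 1.5; z_1 = 2.5; y_2 = 6.5; z_2 = 4.5; w_2 = 2; d_2 = 1; h_2 = 2.5; x_3 = 3.5; y_3 = 7.5; r_3 = 0.5; h_3 = 3.5; x_4 = 6.5; y_4 = 6; z_4 = 5; x_5 = 5.5; y_5 = 6.5; z_5 = 3; x_6 = 2; y_6 = 4; z_6 = 4; h_6 = 2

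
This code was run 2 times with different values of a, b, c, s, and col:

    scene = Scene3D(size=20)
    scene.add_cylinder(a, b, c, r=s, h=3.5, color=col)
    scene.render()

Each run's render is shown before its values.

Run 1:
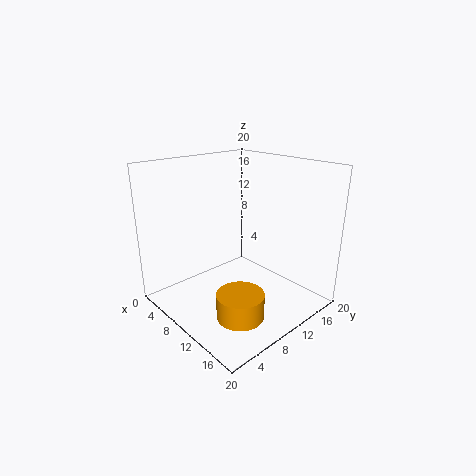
a = 13.5; b = 7.25; c = 0.25; s = 3.25; col = 'orange'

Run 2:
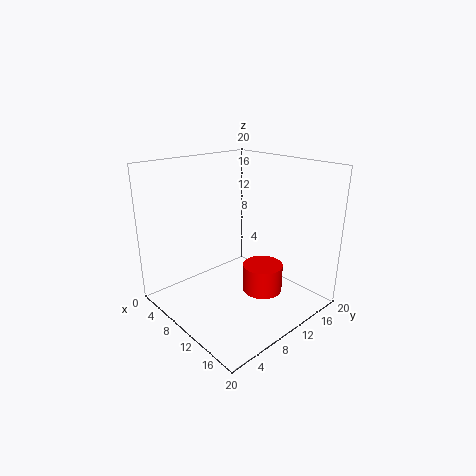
a = 15.75; b = 9; c = 5; s = 2.5; col = 'red'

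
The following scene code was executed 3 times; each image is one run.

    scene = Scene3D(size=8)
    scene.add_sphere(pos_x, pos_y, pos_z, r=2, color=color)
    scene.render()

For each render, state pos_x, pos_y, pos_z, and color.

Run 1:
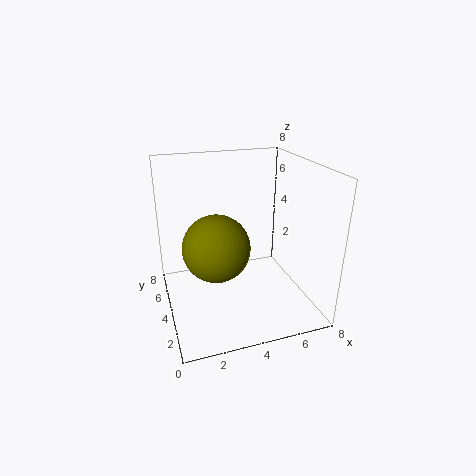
pos_x = 3, pos_y = 5, pos_z = 3, color = 'olive'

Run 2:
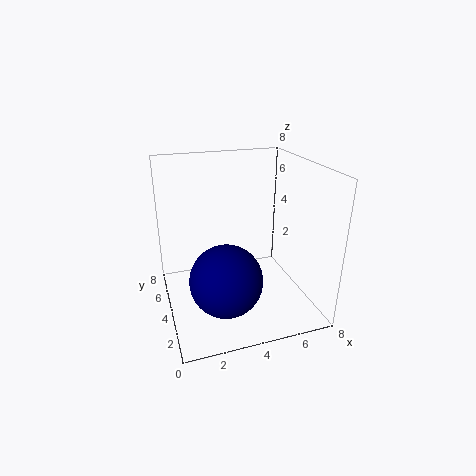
pos_x = 3, pos_y = 3, pos_z = 2, color = 'navy'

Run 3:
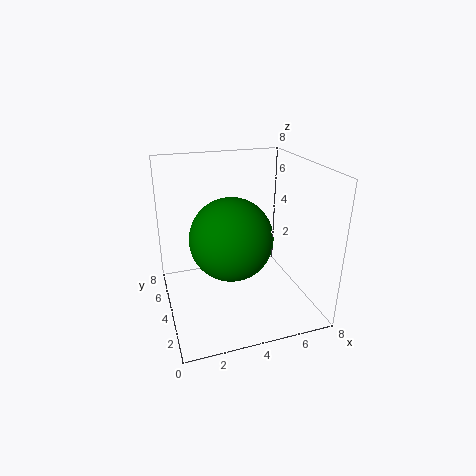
pos_x = 3, pos_y = 2, pos_z = 5, color = 'green'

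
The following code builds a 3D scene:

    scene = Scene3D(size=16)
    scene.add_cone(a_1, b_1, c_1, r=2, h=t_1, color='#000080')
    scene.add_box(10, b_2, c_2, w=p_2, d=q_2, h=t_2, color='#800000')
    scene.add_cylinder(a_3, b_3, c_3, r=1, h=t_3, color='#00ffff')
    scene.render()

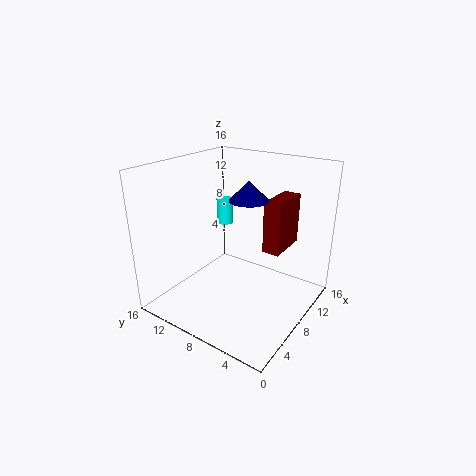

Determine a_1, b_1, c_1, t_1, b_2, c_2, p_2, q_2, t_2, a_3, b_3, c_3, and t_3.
a_1 = 7; b_1 = 6; c_1 = 13; t_1 = 2; b_2 = 4; c_2 = 6; p_2 = 5; q_2 = 2; t_2 = 6; a_3 = 11; b_3 = 12; c_3 = 8; t_3 = 3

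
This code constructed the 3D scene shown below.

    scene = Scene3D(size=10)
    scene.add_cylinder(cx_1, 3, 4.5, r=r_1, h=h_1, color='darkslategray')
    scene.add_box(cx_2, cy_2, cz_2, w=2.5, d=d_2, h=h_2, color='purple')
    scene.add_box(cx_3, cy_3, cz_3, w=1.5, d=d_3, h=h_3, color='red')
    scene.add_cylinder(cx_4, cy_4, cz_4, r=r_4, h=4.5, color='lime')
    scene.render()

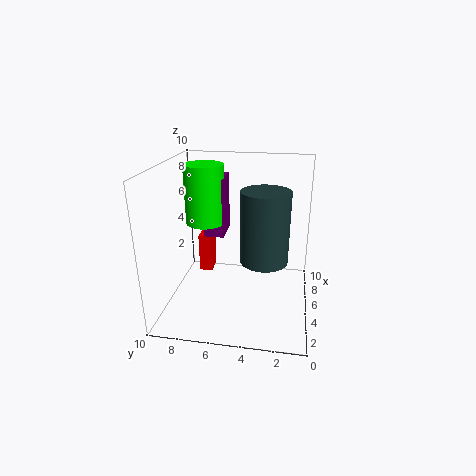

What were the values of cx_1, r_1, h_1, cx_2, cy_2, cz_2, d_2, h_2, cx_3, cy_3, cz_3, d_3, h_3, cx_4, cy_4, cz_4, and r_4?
cx_1 = 3; r_1 = 1.5; h_1 = 4.5; cx_2 = 7; cy_2 = 6.5; cz_2 = 4; d_2 = 1.5; h_2 = 4.5; cx_3 = 7; cy_3 = 7.5; cz_3 = 1; d_3 = 1; h_3 = 3; cx_4 = 7.5; cy_4 = 8; cz_4 = 5; r_4 = 1.5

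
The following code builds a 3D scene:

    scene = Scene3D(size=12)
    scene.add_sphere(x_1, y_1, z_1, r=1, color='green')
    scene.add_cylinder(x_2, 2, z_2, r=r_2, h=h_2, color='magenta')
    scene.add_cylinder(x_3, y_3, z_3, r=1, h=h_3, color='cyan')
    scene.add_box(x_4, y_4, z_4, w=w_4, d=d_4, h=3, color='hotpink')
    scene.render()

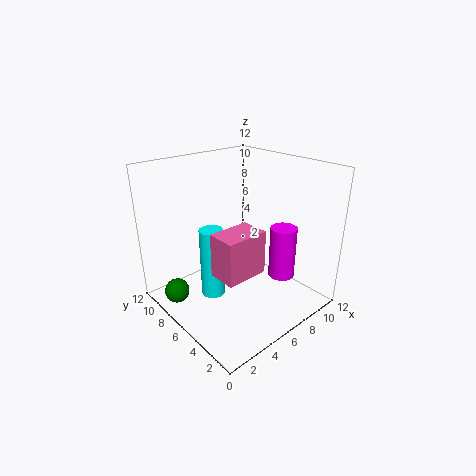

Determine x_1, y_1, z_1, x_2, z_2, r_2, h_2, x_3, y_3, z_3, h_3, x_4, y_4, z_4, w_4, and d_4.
x_1 = 1; y_1 = 8; z_1 = 2; x_2 = 7; z_2 = 4; r_2 = 1; h_2 = 4; x_3 = 4; y_3 = 7; z_3 = 1; h_3 = 6; x_4 = 1; y_4 = 1; z_4 = 6; w_4 = 3; d_4 = 2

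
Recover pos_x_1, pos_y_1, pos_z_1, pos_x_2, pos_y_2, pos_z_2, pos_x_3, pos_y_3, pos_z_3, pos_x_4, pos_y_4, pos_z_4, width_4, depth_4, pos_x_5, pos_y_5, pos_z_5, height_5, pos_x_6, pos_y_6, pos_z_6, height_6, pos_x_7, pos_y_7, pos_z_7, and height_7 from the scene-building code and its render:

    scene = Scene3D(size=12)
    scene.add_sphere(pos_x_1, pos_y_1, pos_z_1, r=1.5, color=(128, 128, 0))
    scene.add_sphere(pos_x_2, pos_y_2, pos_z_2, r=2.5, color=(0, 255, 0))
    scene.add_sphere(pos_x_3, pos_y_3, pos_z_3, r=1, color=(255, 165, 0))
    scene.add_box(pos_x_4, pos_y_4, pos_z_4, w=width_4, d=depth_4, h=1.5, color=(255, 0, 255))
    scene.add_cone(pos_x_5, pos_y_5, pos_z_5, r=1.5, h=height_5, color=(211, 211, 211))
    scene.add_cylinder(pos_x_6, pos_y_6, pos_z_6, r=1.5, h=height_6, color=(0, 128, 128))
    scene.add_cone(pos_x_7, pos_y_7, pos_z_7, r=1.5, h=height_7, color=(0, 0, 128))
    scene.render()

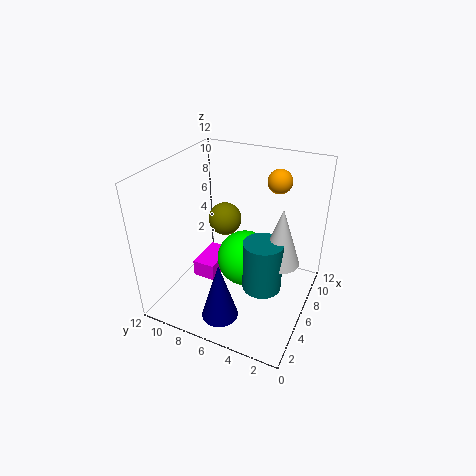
pos_x_1 = 8.5; pos_y_1 = 8.5; pos_z_1 = 6; pos_x_2 = 7.5; pos_y_2 = 6; pos_z_2 = 3; pos_x_3 = 8.5; pos_y_3 = 3.5; pos_z_3 = 10.5; pos_x_4 = 5; pos_y_4 = 8; pos_z_4 = 1.5; width_4 = 3.5; depth_4 = 2; pos_x_5 = 5; pos_y_5 = 2; pos_z_5 = 5.5; height_5 = 4.5; pos_x_6 = 4; pos_y_6 = 3; pos_z_6 = 3.5; height_6 = 4; pos_x_7 = 2.5; pos_y_7 = 6; pos_z_7 = 0.5; height_7 = 5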